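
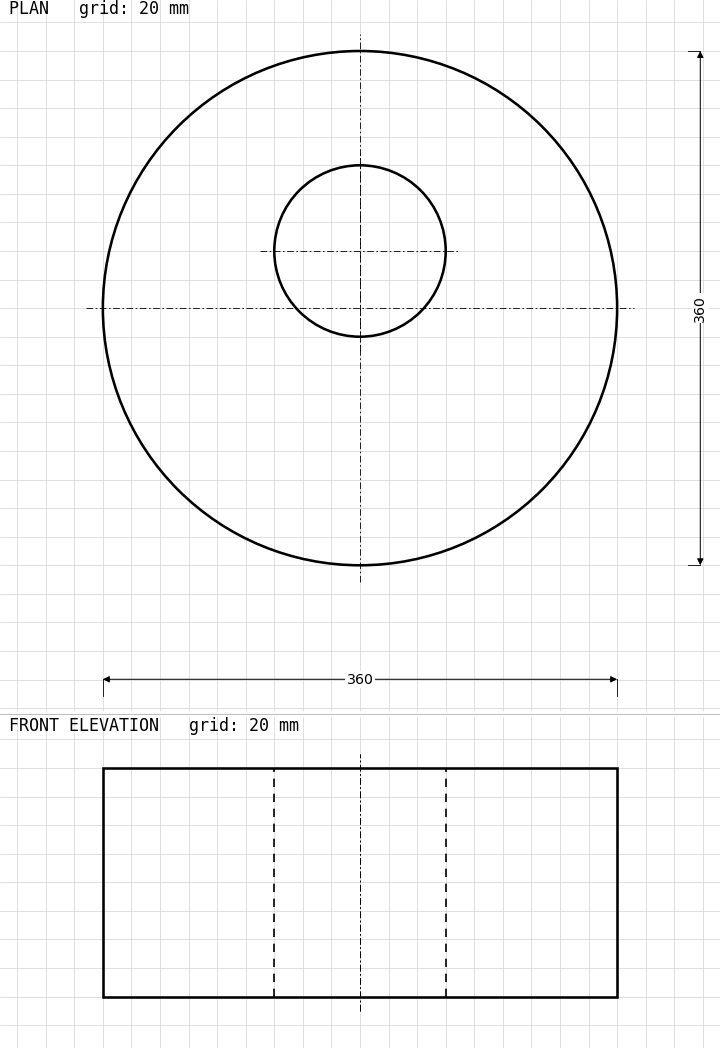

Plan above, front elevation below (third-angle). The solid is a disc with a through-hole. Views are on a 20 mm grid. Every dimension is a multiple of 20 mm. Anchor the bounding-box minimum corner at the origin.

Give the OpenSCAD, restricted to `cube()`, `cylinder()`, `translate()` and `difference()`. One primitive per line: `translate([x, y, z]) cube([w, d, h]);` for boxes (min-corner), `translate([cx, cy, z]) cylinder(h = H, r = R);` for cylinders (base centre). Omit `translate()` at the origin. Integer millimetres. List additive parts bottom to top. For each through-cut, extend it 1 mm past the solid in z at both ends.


difference() {
  translate([180, 180, 0]) cylinder(h = 160, r = 180);
  translate([180, 220, -1]) cylinder(h = 162, r = 60);
}


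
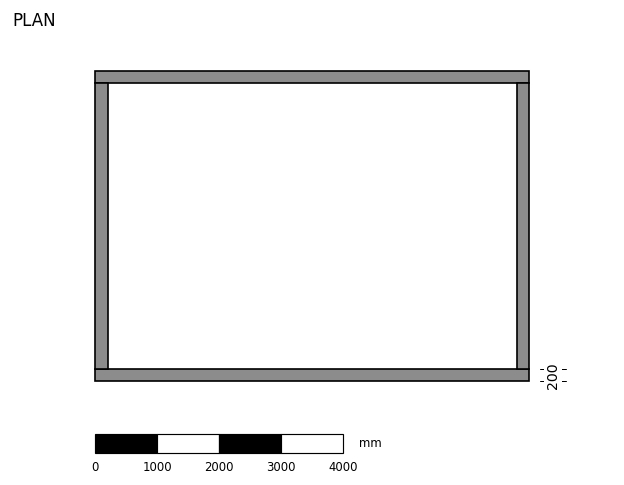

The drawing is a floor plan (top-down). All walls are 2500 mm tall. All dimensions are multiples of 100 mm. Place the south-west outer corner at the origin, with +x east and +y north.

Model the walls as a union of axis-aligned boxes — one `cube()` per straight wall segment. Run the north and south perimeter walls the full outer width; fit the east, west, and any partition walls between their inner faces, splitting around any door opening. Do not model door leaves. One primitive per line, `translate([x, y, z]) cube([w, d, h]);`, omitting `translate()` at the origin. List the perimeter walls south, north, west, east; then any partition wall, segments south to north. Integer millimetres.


cube([7000, 200, 2500]);
translate([0, 4800, 0]) cube([7000, 200, 2500]);
translate([0, 200, 0]) cube([200, 4600, 2500]);
translate([6800, 200, 0]) cube([200, 4600, 2500]);


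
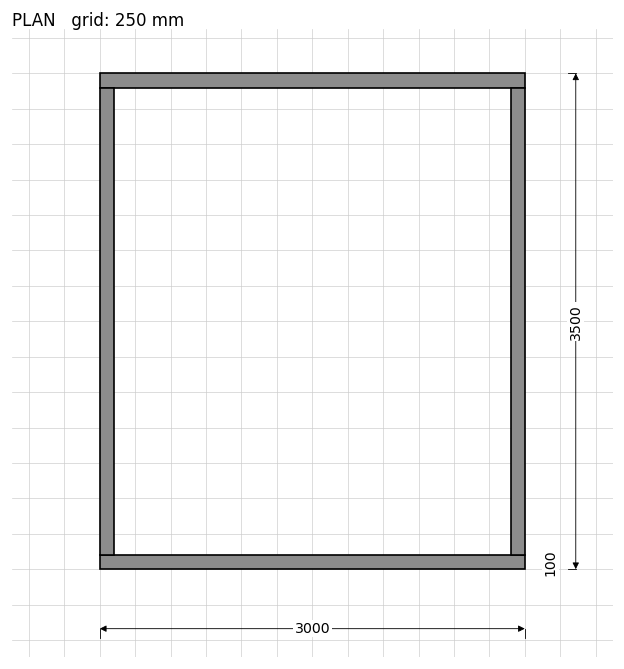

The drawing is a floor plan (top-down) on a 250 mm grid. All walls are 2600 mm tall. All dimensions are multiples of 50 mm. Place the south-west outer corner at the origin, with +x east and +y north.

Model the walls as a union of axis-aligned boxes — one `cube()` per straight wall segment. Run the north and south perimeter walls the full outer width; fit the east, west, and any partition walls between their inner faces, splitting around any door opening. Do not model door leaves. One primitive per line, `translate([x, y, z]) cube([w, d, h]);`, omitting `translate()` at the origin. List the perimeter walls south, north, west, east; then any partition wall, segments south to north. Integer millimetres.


cube([3000, 100, 2600]);
translate([0, 3400, 0]) cube([3000, 100, 2600]);
translate([0, 100, 0]) cube([100, 3300, 2600]);
translate([2900, 100, 0]) cube([100, 3300, 2600]);


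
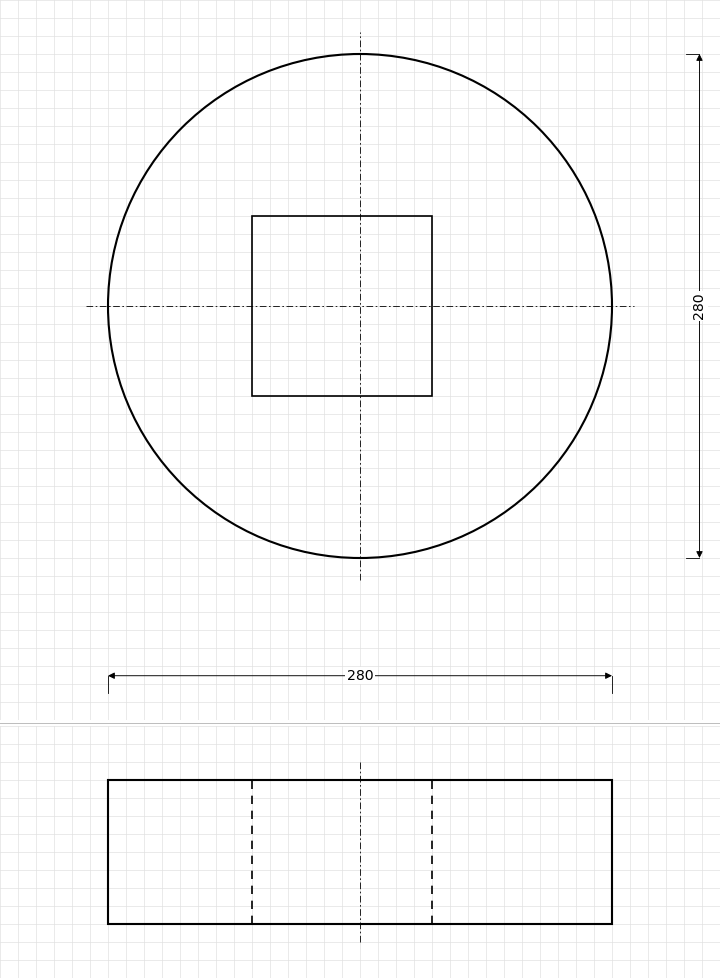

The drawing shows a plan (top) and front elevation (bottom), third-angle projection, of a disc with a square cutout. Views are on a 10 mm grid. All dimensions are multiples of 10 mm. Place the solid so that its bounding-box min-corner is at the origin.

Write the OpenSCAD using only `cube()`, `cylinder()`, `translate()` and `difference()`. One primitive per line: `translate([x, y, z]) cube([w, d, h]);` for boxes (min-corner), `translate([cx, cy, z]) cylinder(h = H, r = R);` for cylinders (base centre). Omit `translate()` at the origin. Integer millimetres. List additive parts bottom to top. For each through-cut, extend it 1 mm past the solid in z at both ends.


difference() {
  translate([140, 140, 0]) cylinder(h = 80, r = 140);
  translate([80, 90, -1]) cube([100, 100, 82]);
}


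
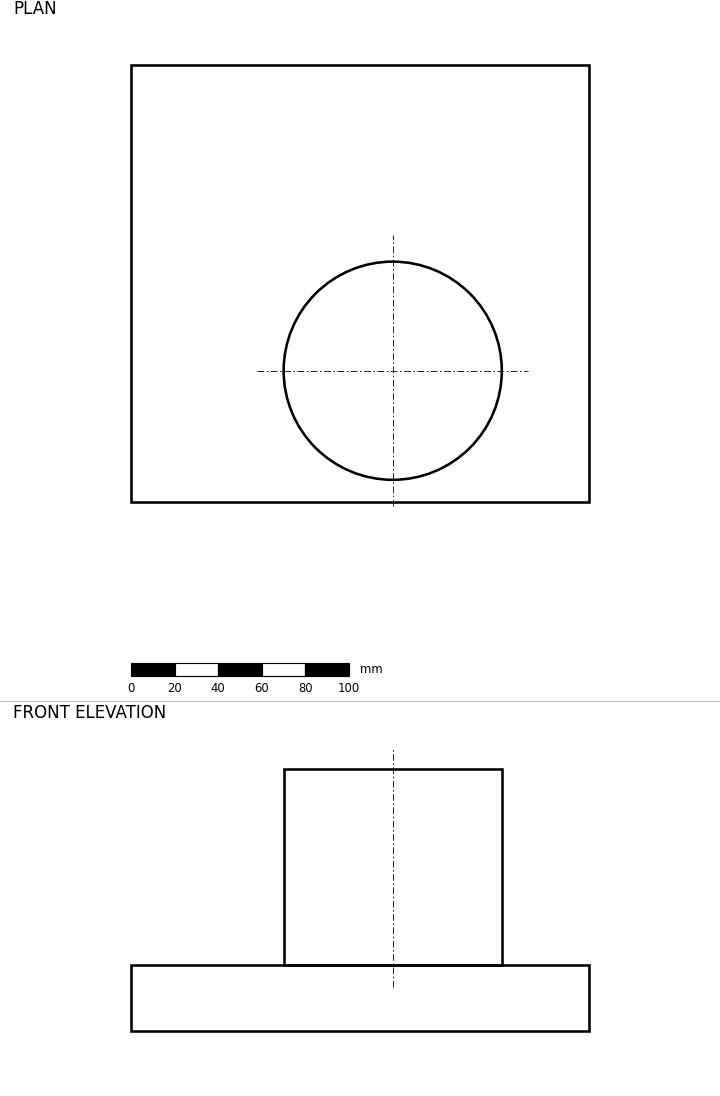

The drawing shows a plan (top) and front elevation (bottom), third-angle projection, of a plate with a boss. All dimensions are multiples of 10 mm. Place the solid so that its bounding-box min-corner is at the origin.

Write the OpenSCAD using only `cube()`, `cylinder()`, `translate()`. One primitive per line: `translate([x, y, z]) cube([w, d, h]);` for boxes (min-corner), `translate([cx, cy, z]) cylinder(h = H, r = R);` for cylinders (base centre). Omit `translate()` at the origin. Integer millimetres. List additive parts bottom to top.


cube([210, 200, 30]);
translate([120, 60, 30]) cylinder(h = 90, r = 50);


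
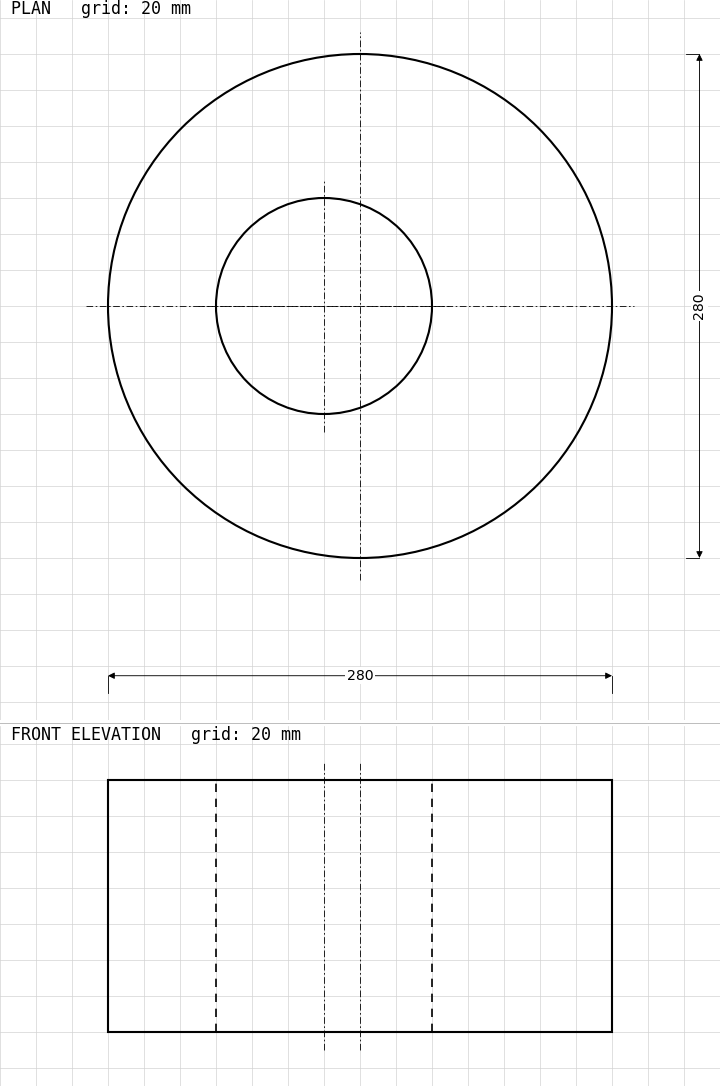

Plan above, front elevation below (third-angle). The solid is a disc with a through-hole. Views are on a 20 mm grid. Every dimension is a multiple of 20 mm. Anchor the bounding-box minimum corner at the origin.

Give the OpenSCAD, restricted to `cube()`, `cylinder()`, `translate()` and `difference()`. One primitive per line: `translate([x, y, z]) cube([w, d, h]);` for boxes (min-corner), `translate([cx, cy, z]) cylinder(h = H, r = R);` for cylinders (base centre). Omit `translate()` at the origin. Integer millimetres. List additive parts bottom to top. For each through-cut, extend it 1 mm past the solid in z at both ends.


difference() {
  translate([140, 140, 0]) cylinder(h = 140, r = 140);
  translate([120, 140, -1]) cylinder(h = 142, r = 60);
}


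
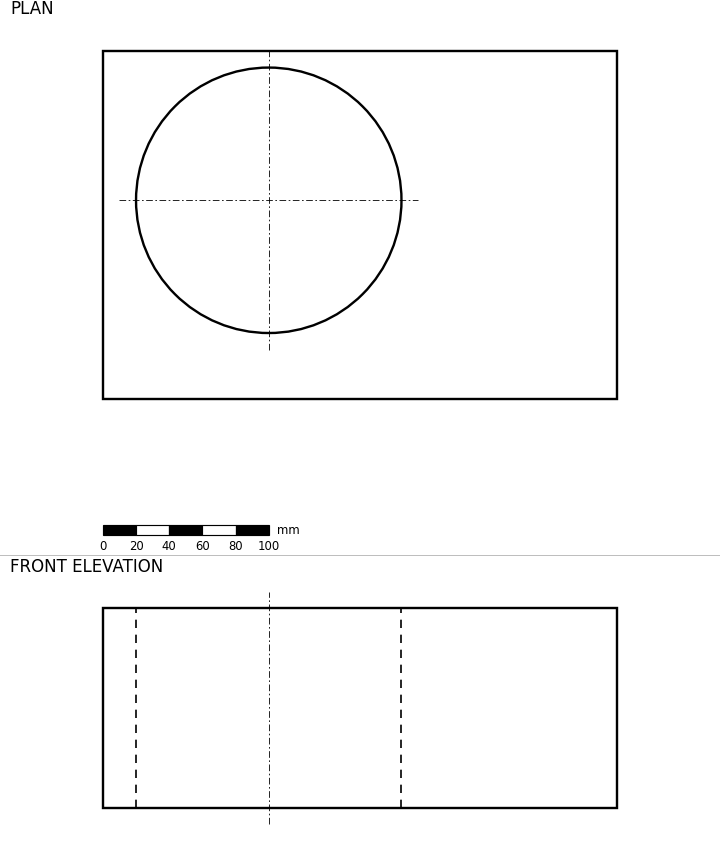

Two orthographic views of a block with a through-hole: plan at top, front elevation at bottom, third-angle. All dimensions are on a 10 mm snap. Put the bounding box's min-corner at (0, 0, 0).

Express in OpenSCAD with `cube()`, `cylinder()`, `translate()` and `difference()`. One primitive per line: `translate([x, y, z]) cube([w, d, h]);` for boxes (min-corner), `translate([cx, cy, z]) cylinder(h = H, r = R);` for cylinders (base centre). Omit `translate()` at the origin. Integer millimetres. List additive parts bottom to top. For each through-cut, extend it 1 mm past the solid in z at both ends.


difference() {
  cube([310, 210, 120]);
  translate([100, 120, -1]) cylinder(h = 122, r = 80);
}


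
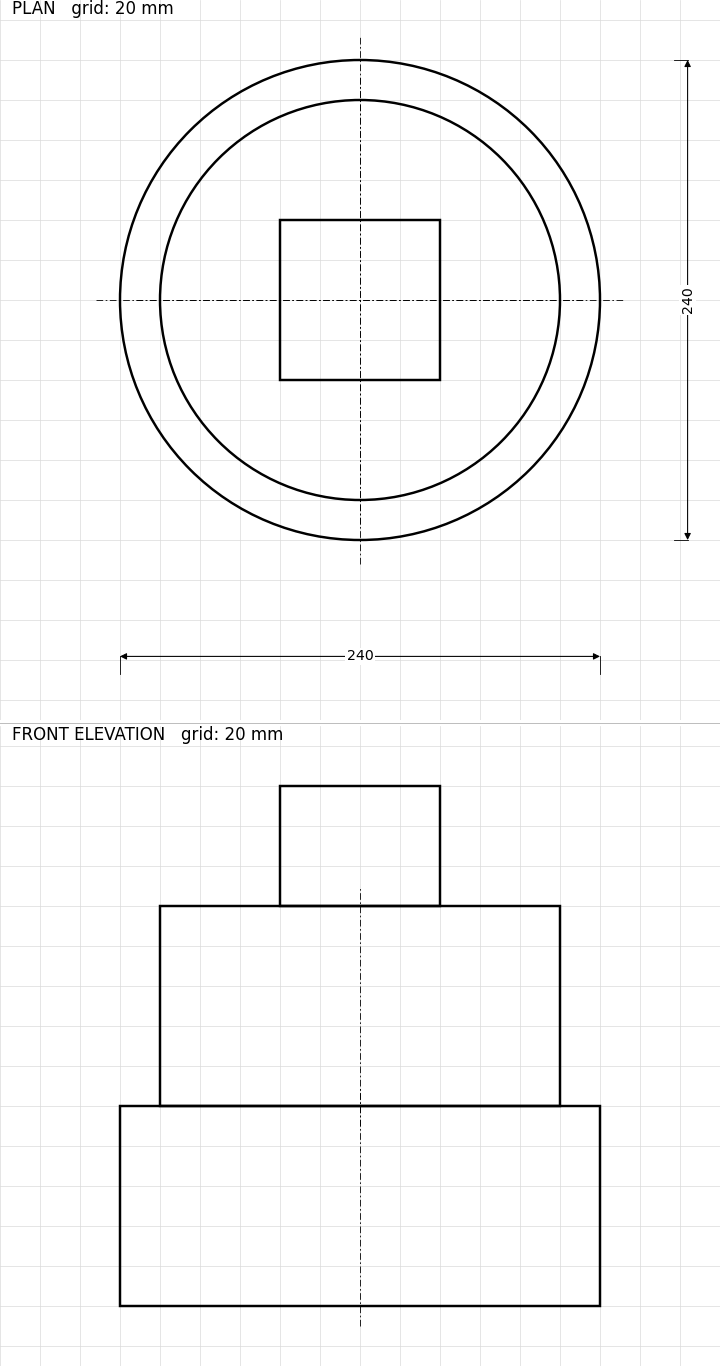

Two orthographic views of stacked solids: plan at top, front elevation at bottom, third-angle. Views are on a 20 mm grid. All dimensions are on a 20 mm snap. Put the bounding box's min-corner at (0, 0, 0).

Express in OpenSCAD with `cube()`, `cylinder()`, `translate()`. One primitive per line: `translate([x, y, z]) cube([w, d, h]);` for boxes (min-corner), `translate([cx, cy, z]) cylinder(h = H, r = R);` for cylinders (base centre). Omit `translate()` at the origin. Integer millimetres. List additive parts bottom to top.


translate([120, 120, 0]) cylinder(h = 100, r = 120);
translate([120, 120, 100]) cylinder(h = 100, r = 100);
translate([80, 80, 200]) cube([80, 80, 60]);


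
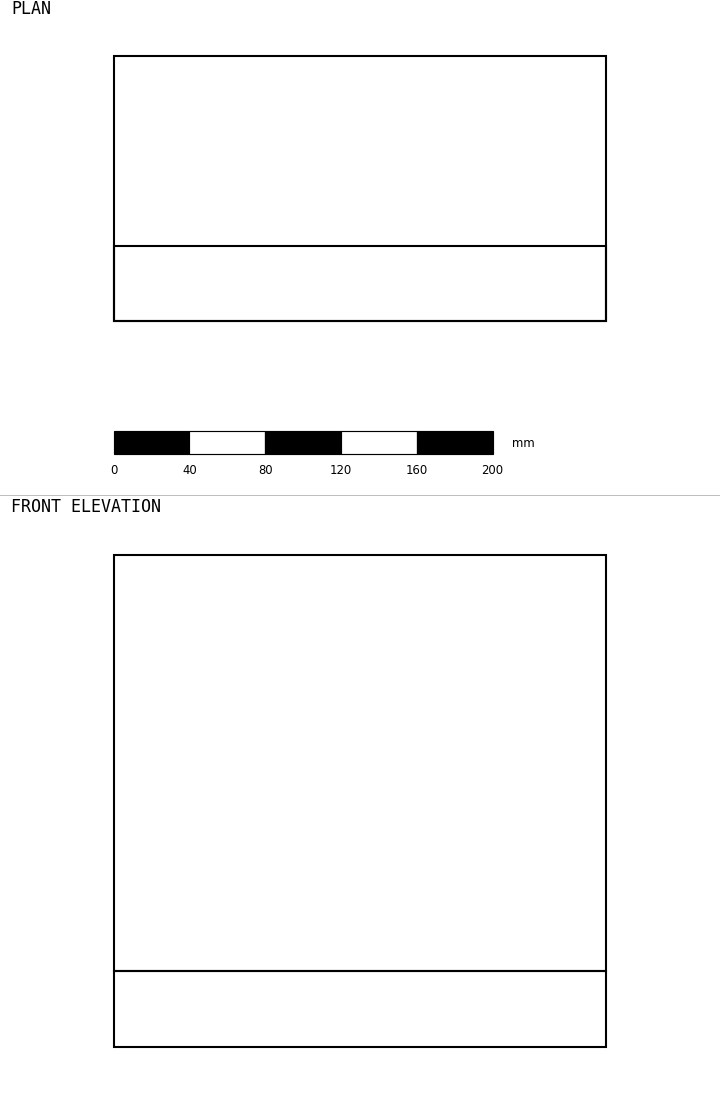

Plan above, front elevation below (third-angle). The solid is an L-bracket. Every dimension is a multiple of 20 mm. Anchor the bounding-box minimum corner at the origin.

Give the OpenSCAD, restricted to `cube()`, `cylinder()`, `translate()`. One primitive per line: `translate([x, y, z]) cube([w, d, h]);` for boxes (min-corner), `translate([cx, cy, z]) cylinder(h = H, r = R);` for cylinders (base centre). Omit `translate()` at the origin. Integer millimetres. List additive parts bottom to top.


cube([260, 140, 40]);
translate([0, 0, 40]) cube([260, 40, 220]);


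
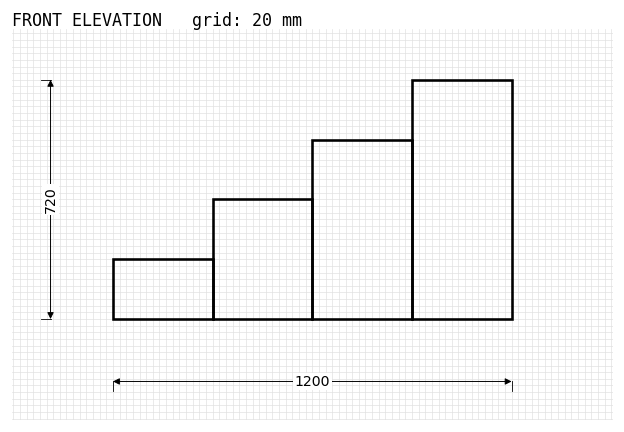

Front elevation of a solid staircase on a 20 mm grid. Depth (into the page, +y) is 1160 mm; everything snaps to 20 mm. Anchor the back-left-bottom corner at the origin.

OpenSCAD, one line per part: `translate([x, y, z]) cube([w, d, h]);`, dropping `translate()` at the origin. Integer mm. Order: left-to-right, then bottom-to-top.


cube([300, 1160, 180]);
translate([300, 0, 0]) cube([300, 1160, 360]);
translate([600, 0, 0]) cube([300, 1160, 540]);
translate([900, 0, 0]) cube([300, 1160, 720]);


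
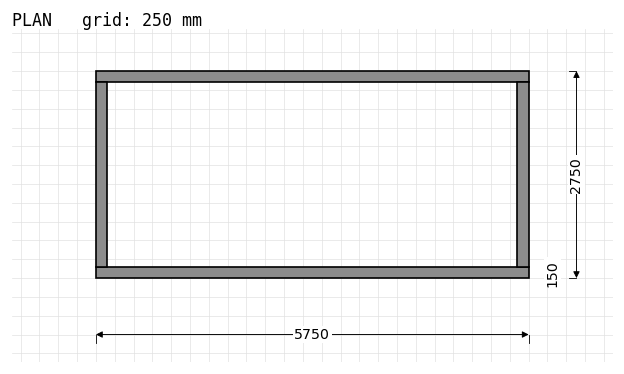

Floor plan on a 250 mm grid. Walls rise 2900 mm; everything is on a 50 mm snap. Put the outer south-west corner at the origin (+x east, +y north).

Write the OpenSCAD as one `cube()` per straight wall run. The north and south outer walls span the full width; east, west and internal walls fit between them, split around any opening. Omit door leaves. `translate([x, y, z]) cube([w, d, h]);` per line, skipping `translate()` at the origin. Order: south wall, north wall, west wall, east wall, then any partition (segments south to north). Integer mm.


cube([5750, 150, 2900]);
translate([0, 2600, 0]) cube([5750, 150, 2900]);
translate([0, 150, 0]) cube([150, 2450, 2900]);
translate([5600, 150, 0]) cube([150, 2450, 2900]);


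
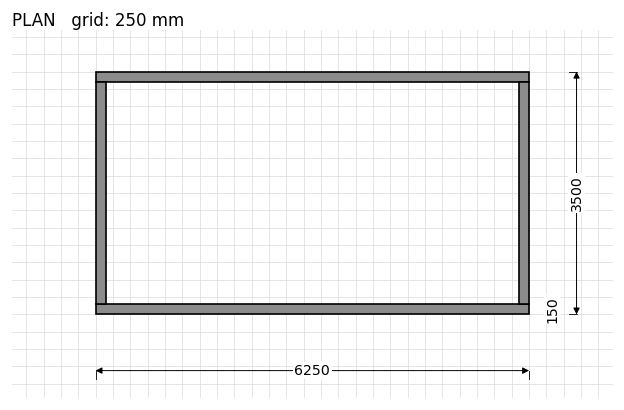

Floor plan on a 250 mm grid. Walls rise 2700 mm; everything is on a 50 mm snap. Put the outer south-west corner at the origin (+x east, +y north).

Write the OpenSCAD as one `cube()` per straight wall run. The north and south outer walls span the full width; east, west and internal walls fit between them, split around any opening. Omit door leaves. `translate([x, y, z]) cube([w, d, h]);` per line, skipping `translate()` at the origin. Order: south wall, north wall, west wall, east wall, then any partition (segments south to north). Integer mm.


cube([6250, 150, 2700]);
translate([0, 3350, 0]) cube([6250, 150, 2700]);
translate([0, 150, 0]) cube([150, 3200, 2700]);
translate([6100, 150, 0]) cube([150, 3200, 2700]);


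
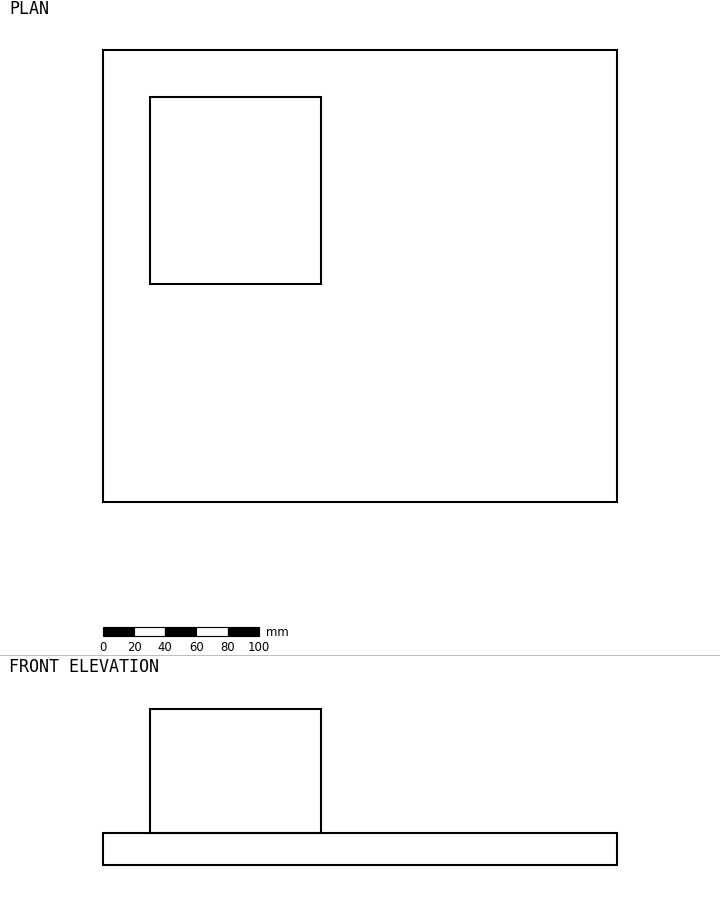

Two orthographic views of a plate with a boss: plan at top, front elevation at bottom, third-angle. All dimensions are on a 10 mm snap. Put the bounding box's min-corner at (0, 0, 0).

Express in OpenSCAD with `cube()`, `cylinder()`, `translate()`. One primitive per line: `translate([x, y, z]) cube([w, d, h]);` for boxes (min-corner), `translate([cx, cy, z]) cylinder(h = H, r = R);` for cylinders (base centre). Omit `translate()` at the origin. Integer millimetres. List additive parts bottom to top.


cube([330, 290, 20]);
translate([30, 140, 20]) cube([110, 120, 80]);


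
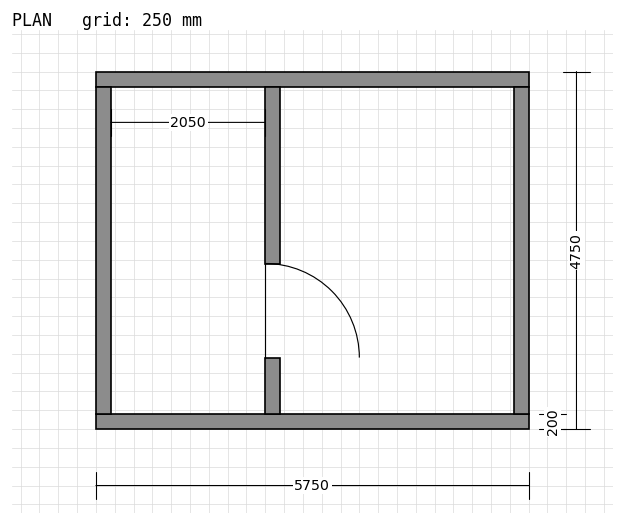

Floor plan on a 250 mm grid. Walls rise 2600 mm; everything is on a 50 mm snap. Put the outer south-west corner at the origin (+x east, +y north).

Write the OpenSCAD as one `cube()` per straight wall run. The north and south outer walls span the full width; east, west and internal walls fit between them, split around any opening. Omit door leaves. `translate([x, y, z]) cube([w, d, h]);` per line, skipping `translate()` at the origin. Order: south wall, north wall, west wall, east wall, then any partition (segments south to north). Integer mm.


cube([5750, 200, 2600]);
translate([0, 4550, 0]) cube([5750, 200, 2600]);
translate([0, 200, 0]) cube([200, 4350, 2600]);
translate([5550, 200, 0]) cube([200, 4350, 2600]);
translate([2250, 200, 0]) cube([200, 750, 2600]);
translate([2250, 2200, 0]) cube([200, 2350, 2600]);


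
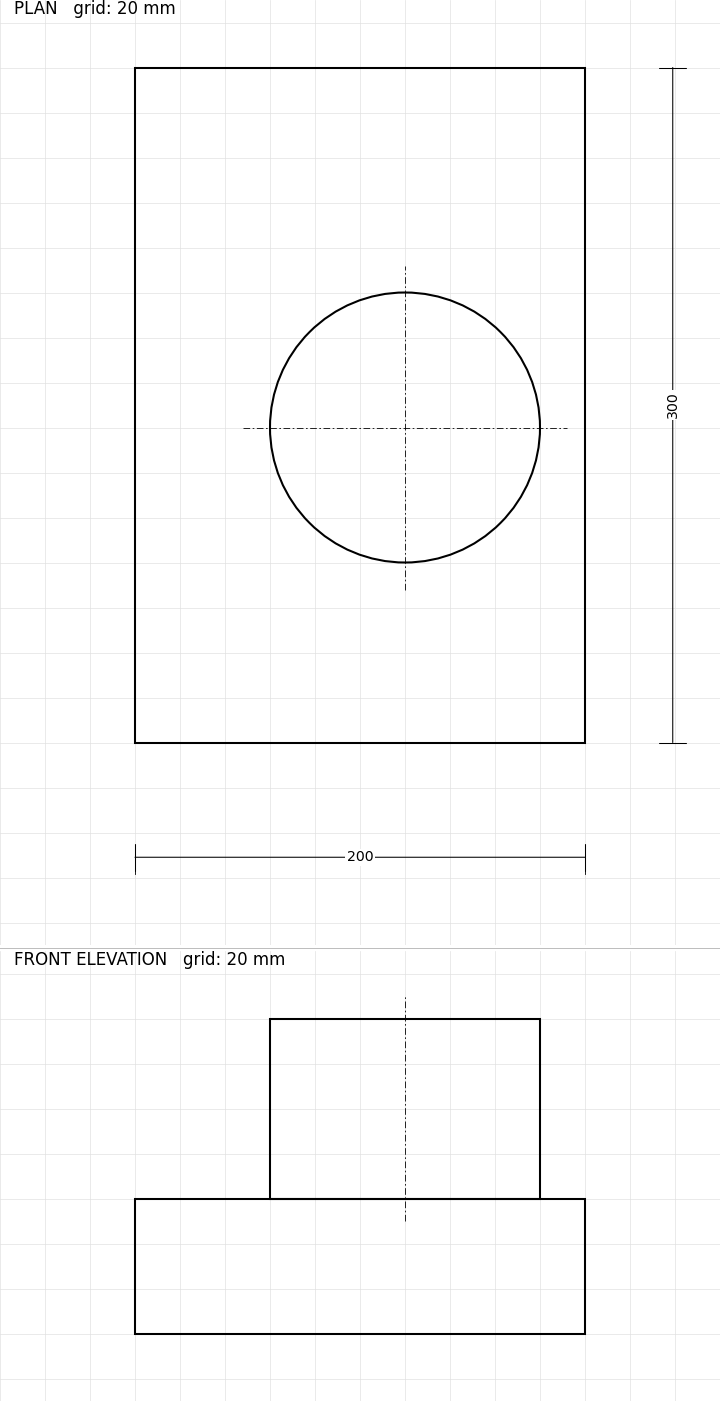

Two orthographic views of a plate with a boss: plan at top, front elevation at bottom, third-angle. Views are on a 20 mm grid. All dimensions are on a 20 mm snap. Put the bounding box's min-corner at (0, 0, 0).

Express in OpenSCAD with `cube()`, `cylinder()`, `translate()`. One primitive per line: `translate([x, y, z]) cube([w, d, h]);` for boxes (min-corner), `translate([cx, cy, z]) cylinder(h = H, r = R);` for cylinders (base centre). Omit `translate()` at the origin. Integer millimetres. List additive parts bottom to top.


cube([200, 300, 60]);
translate([120, 140, 60]) cylinder(h = 80, r = 60);


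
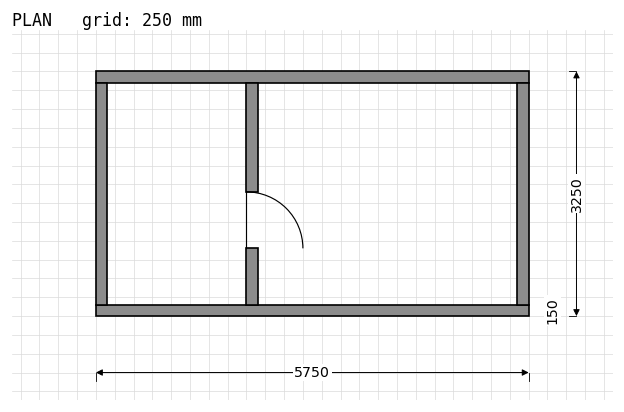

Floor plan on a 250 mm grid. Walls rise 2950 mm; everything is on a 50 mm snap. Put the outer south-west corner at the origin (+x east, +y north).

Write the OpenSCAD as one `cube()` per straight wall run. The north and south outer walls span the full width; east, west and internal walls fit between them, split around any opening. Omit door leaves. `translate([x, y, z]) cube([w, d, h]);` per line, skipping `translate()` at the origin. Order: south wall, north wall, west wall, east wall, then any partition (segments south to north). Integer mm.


cube([5750, 150, 2950]);
translate([0, 3100, 0]) cube([5750, 150, 2950]);
translate([0, 150, 0]) cube([150, 2950, 2950]);
translate([5600, 150, 0]) cube([150, 2950, 2950]);
translate([2000, 150, 0]) cube([150, 750, 2950]);
translate([2000, 1650, 0]) cube([150, 1450, 2950]);


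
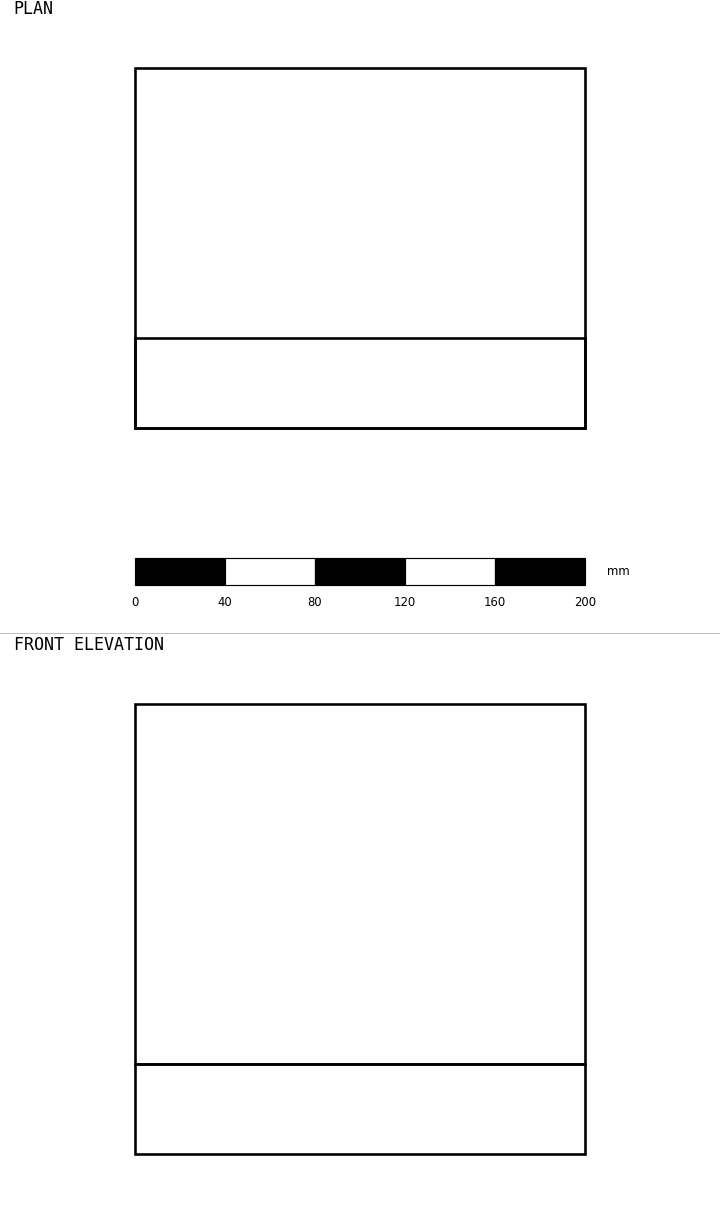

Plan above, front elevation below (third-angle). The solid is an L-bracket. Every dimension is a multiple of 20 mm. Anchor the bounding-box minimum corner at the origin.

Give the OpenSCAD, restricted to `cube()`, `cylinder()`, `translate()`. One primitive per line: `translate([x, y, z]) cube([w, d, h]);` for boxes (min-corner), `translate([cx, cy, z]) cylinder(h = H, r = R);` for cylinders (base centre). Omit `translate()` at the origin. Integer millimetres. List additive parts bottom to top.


cube([200, 160, 40]);
translate([0, 0, 40]) cube([200, 40, 160]);


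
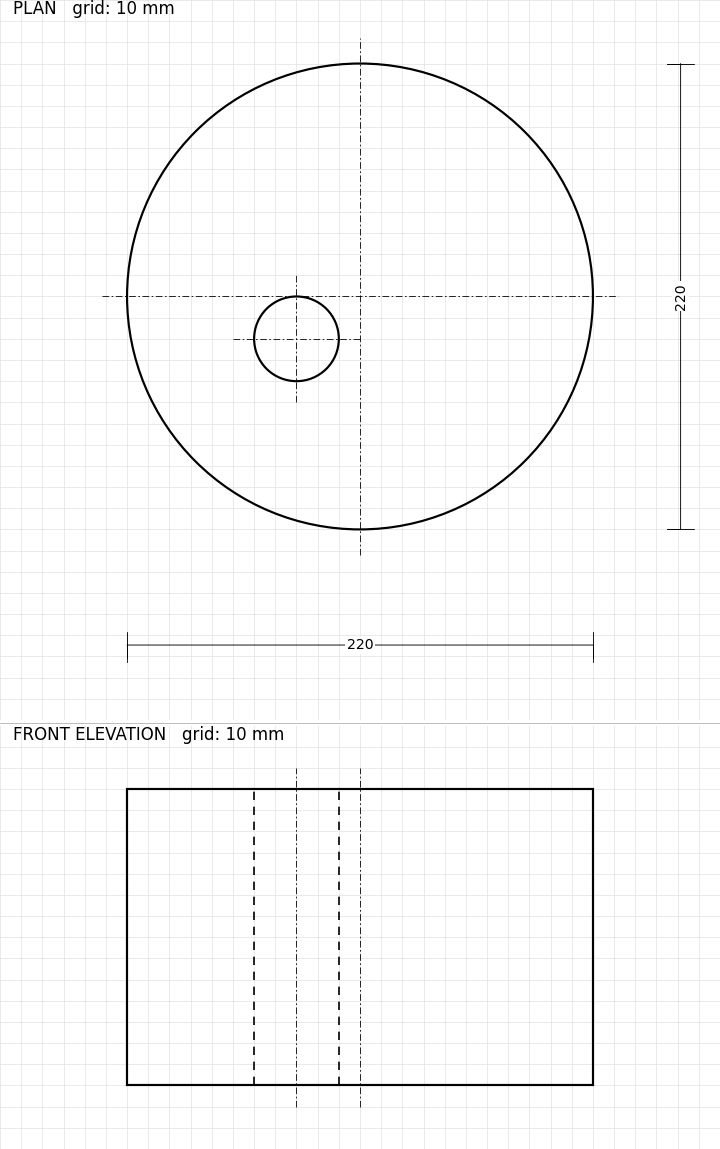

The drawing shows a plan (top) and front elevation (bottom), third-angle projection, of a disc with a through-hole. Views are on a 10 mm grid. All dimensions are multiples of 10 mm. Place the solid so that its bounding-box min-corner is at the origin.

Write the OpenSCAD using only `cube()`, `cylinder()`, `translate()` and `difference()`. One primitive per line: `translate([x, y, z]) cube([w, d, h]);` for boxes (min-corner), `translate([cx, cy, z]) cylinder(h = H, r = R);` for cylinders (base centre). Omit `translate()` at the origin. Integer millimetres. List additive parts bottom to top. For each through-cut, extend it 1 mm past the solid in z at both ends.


difference() {
  translate([110, 110, 0]) cylinder(h = 140, r = 110);
  translate([80, 90, -1]) cylinder(h = 142, r = 20);
}


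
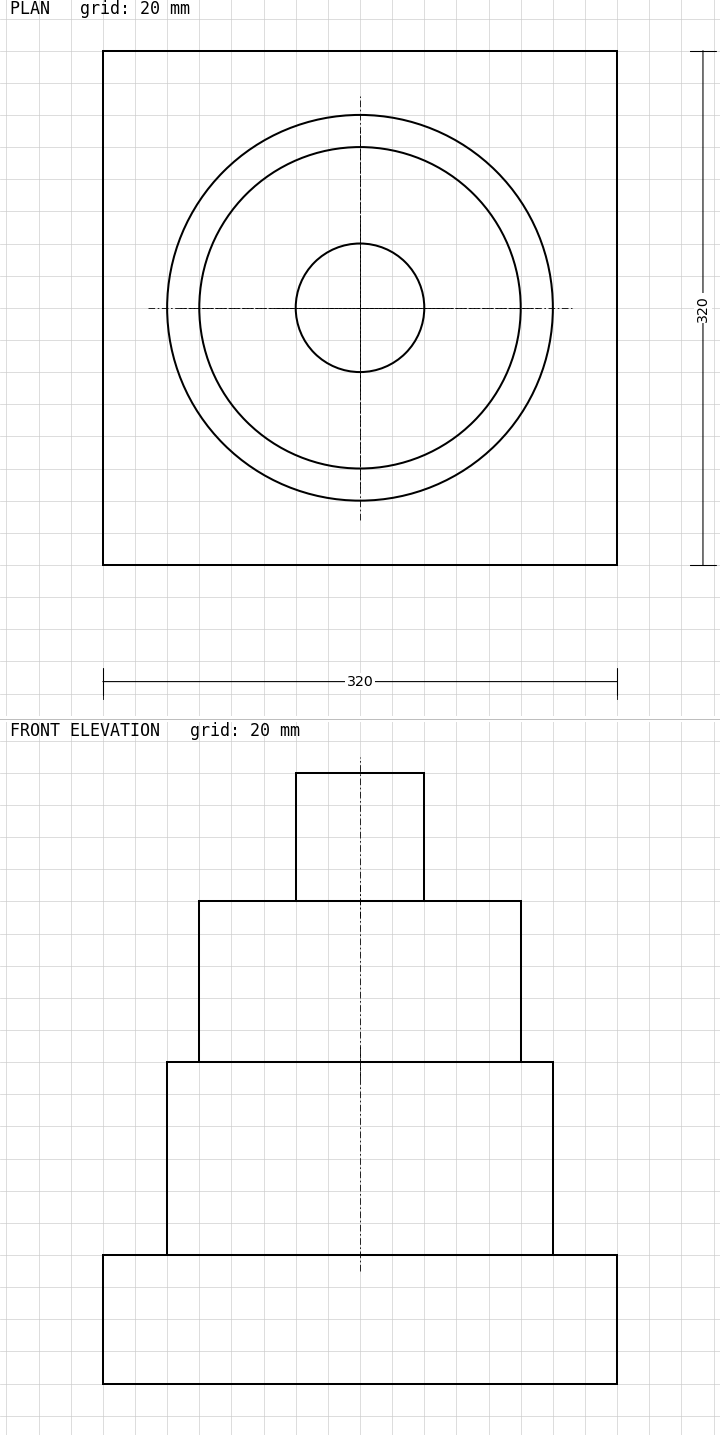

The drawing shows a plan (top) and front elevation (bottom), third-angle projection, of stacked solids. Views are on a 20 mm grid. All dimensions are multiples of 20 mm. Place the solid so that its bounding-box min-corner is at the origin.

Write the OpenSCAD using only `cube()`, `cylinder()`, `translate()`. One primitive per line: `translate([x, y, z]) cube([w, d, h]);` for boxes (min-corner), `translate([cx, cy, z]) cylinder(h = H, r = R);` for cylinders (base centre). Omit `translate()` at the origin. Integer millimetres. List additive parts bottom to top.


cube([320, 320, 80]);
translate([160, 160, 80]) cylinder(h = 120, r = 120);
translate([160, 160, 200]) cylinder(h = 100, r = 100);
translate([160, 160, 300]) cylinder(h = 80, r = 40);


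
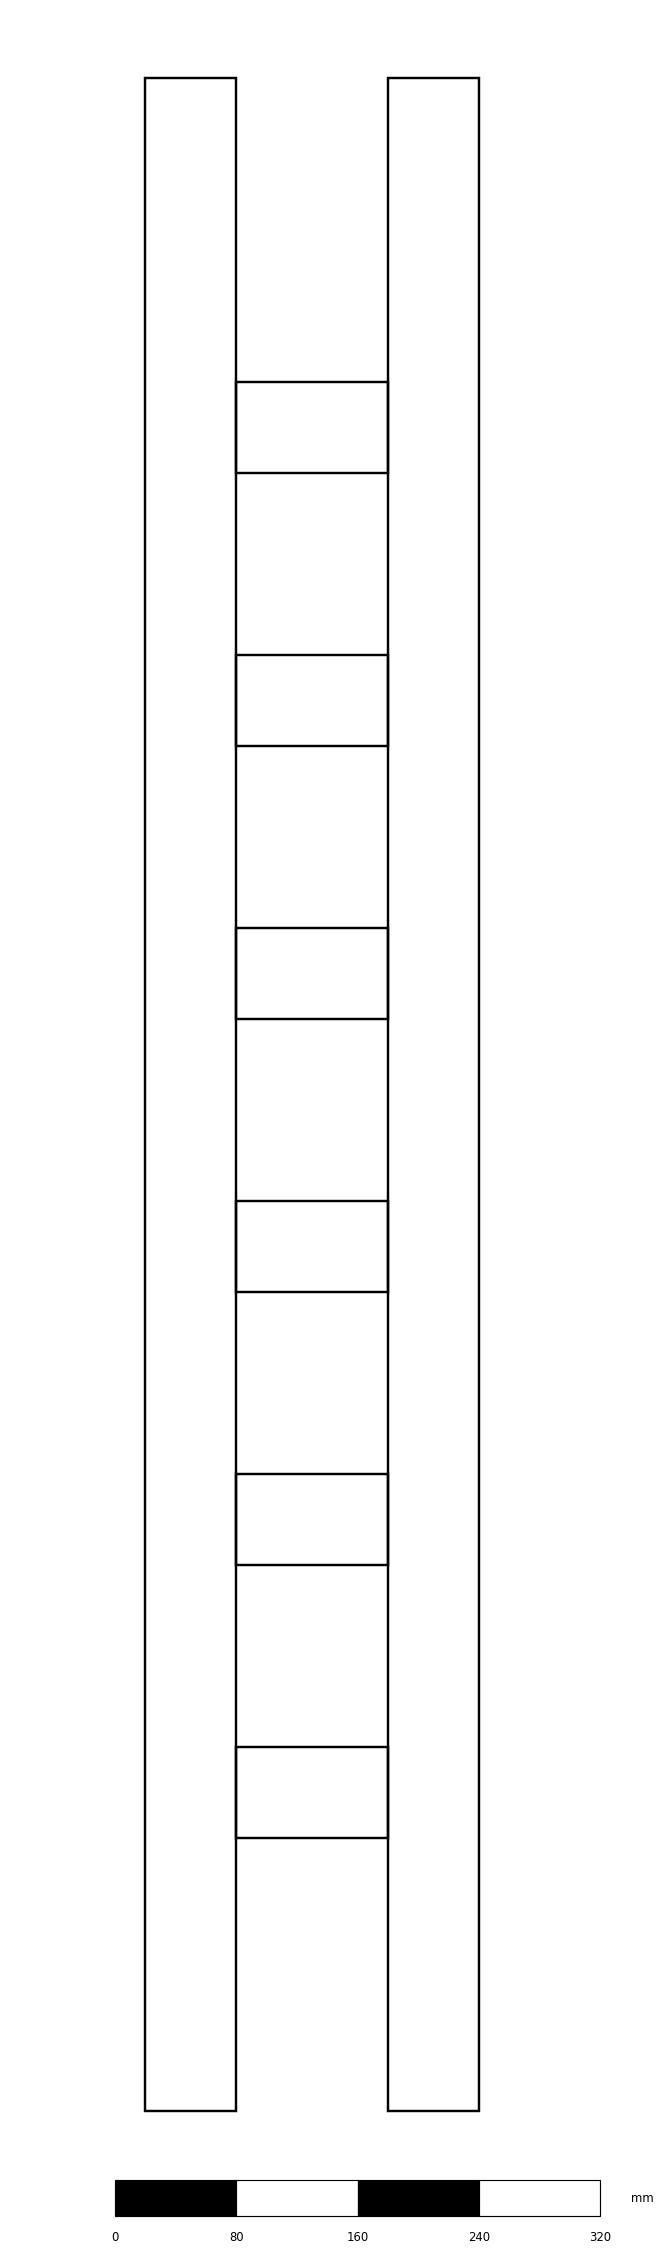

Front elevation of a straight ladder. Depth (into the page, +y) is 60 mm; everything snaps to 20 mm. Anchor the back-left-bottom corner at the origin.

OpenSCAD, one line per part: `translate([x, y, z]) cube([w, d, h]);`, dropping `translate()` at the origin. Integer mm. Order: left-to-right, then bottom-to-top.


cube([60, 60, 1340]);
translate([60, 0, 180]) cube([100, 60, 60]);
translate([60, 0, 360]) cube([100, 60, 60]);
translate([60, 0, 540]) cube([100, 60, 60]);
translate([60, 0, 720]) cube([100, 60, 60]);
translate([60, 0, 900]) cube([100, 60, 60]);
translate([60, 0, 1080]) cube([100, 60, 60]);
translate([160, 0, 0]) cube([60, 60, 1340]);


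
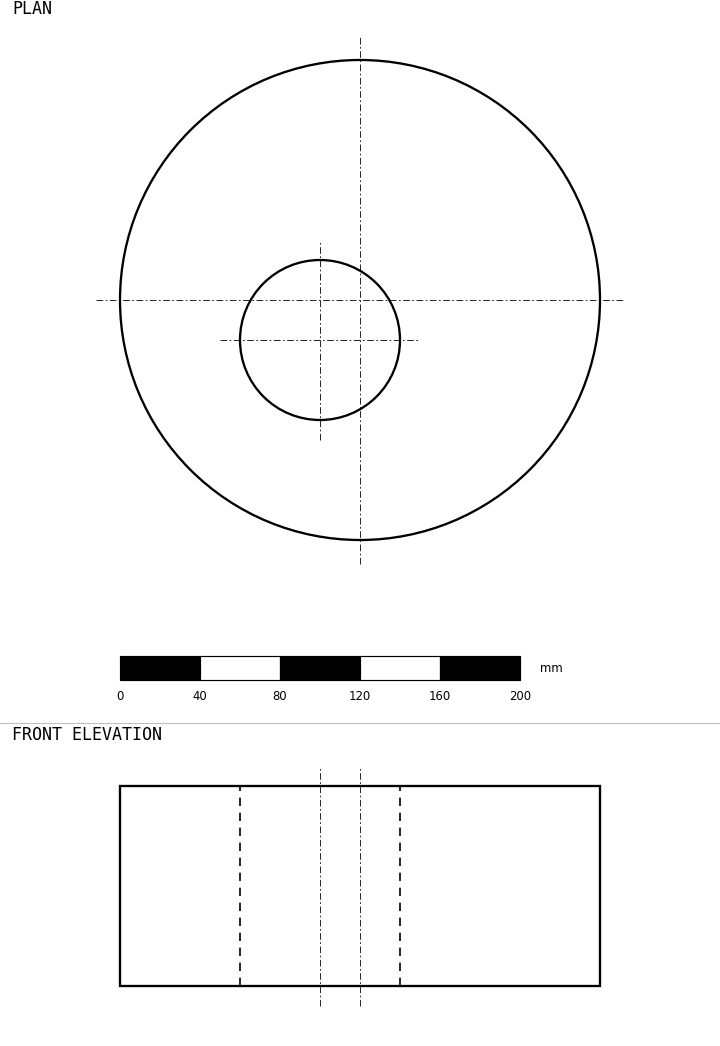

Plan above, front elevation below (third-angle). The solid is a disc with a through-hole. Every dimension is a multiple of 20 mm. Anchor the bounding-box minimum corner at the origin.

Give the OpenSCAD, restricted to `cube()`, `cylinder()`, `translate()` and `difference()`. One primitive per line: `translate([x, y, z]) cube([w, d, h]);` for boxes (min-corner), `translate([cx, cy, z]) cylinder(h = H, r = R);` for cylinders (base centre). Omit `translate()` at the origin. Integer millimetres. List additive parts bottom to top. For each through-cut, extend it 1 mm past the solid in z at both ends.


difference() {
  translate([120, 120, 0]) cylinder(h = 100, r = 120);
  translate([100, 100, -1]) cylinder(h = 102, r = 40);
}


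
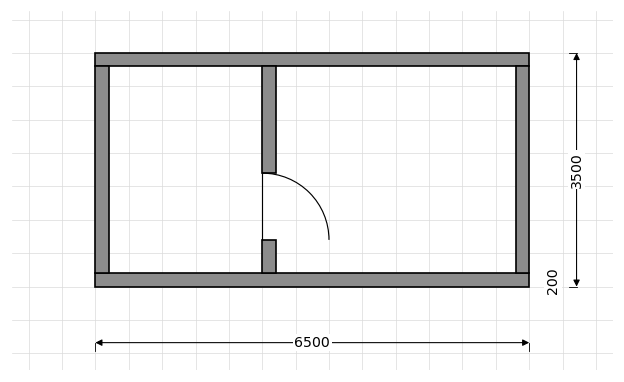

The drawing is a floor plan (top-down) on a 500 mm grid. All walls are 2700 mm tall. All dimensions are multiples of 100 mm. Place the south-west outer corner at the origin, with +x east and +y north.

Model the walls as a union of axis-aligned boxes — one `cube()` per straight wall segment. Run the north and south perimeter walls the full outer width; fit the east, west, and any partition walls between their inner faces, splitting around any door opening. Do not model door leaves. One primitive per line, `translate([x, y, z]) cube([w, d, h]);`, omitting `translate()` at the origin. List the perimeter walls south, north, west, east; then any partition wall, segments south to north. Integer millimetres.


cube([6500, 200, 2700]);
translate([0, 3300, 0]) cube([6500, 200, 2700]);
translate([0, 200, 0]) cube([200, 3100, 2700]);
translate([6300, 200, 0]) cube([200, 3100, 2700]);
translate([2500, 200, 0]) cube([200, 500, 2700]);
translate([2500, 1700, 0]) cube([200, 1600, 2700]);


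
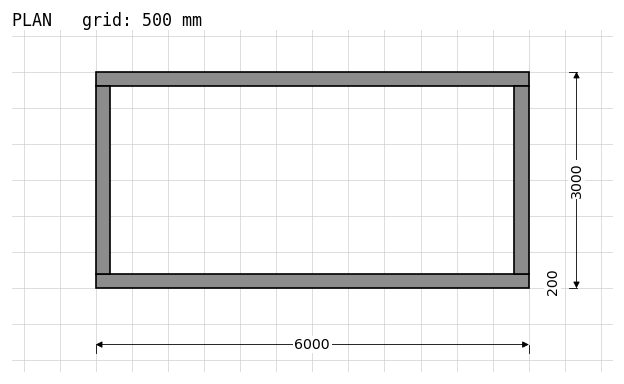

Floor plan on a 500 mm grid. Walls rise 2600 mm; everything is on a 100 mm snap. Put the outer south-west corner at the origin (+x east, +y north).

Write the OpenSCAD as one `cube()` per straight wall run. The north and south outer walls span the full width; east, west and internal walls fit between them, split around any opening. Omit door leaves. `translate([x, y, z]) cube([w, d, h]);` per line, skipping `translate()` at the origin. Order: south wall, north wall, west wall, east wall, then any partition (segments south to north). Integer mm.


cube([6000, 200, 2600]);
translate([0, 2800, 0]) cube([6000, 200, 2600]);
translate([0, 200, 0]) cube([200, 2600, 2600]);
translate([5800, 200, 0]) cube([200, 2600, 2600]);


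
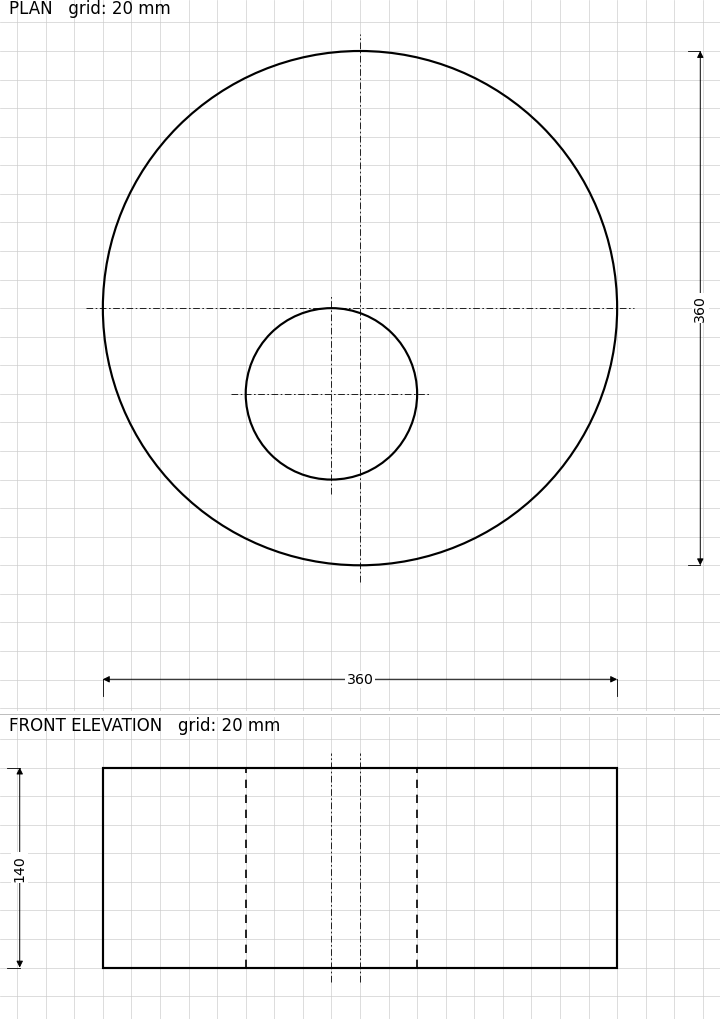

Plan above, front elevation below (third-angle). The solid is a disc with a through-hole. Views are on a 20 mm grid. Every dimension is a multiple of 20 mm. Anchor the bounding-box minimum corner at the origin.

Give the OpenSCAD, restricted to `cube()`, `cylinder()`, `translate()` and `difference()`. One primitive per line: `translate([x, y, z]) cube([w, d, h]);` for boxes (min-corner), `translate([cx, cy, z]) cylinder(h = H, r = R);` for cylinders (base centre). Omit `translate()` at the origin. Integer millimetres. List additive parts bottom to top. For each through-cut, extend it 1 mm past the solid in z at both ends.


difference() {
  translate([180, 180, 0]) cylinder(h = 140, r = 180);
  translate([160, 120, -1]) cylinder(h = 142, r = 60);
}


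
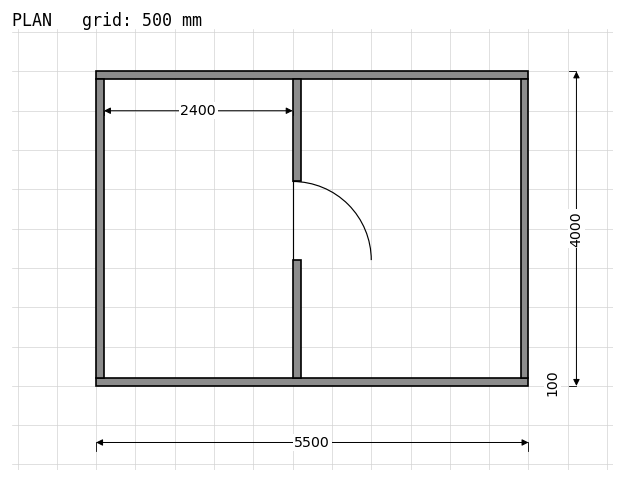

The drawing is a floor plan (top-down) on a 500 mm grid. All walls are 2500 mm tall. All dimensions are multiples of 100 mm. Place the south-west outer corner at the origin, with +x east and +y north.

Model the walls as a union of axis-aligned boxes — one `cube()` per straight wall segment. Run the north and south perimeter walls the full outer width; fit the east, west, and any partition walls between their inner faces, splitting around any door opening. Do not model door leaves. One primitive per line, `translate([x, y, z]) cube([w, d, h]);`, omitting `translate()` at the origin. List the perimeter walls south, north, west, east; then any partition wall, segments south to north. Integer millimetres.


cube([5500, 100, 2500]);
translate([0, 3900, 0]) cube([5500, 100, 2500]);
translate([0, 100, 0]) cube([100, 3800, 2500]);
translate([5400, 100, 0]) cube([100, 3800, 2500]);
translate([2500, 100, 0]) cube([100, 1500, 2500]);
translate([2500, 2600, 0]) cube([100, 1300, 2500]);


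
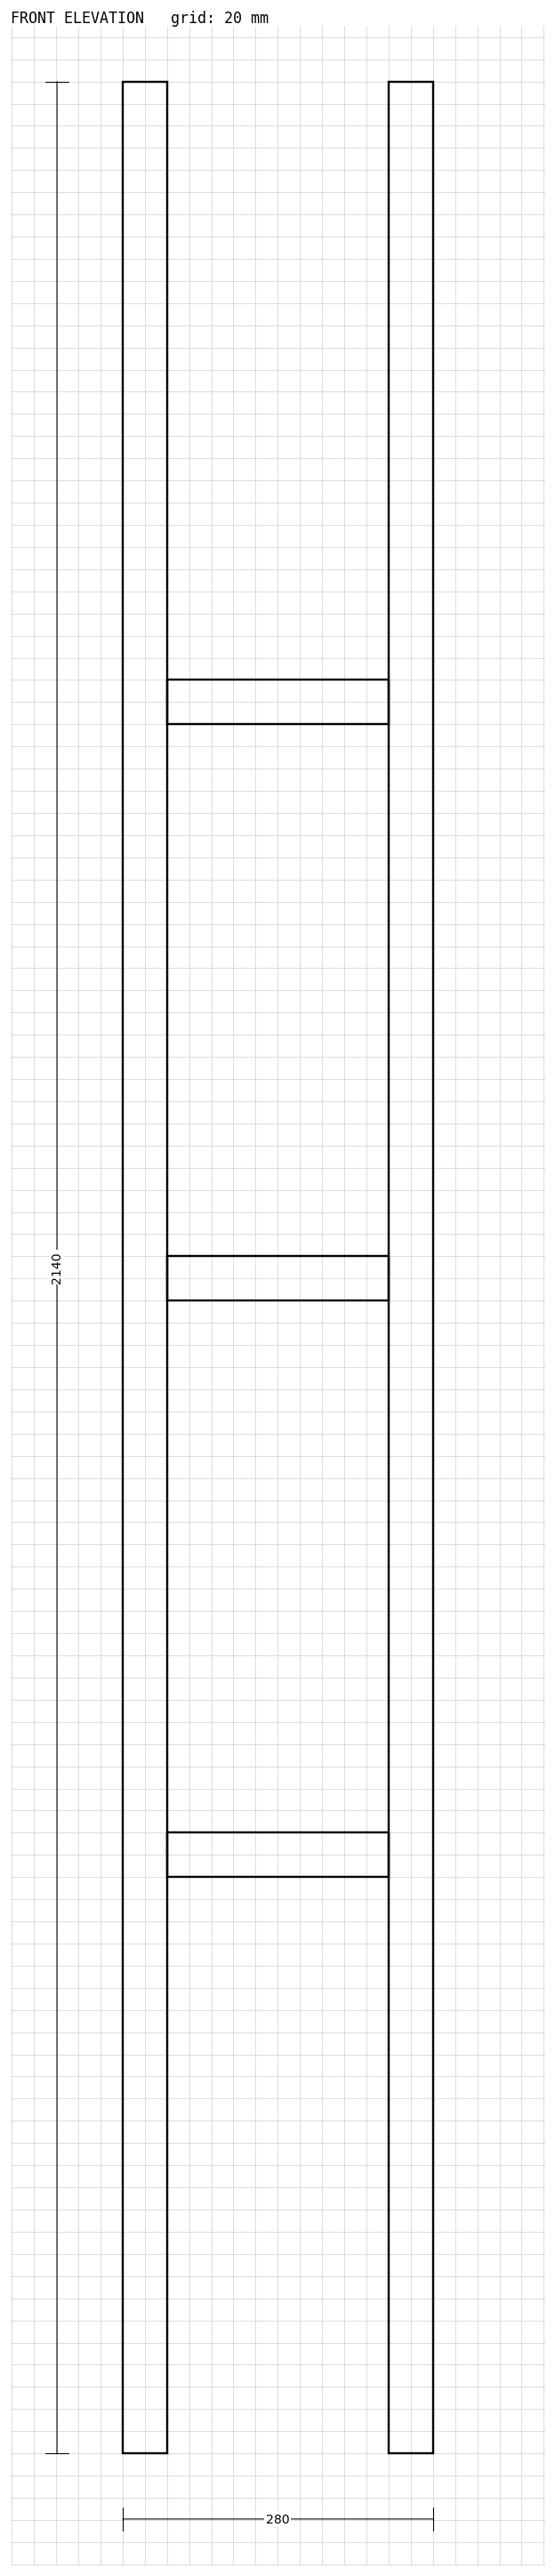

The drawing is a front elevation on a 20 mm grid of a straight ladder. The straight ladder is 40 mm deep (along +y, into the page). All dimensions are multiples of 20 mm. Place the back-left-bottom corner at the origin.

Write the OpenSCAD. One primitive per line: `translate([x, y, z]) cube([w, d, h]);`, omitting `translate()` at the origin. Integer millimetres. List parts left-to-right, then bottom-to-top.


cube([40, 40, 2140]);
translate([40, 0, 520]) cube([200, 40, 40]);
translate([40, 0, 1040]) cube([200, 40, 40]);
translate([40, 0, 1560]) cube([200, 40, 40]);
translate([240, 0, 0]) cube([40, 40, 2140]);


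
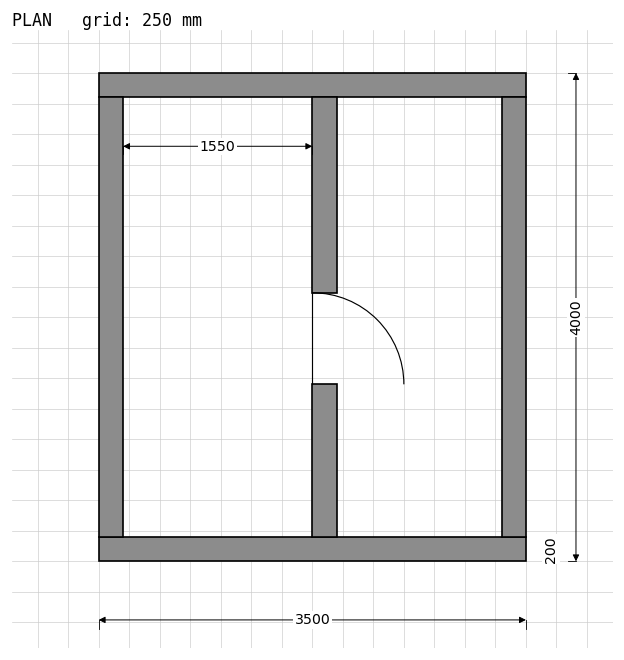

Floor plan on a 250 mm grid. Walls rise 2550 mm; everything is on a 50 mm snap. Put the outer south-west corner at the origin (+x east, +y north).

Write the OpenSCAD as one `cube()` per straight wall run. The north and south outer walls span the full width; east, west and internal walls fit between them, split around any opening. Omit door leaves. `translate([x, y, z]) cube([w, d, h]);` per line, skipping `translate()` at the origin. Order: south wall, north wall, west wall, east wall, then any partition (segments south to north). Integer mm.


cube([3500, 200, 2550]);
translate([0, 3800, 0]) cube([3500, 200, 2550]);
translate([0, 200, 0]) cube([200, 3600, 2550]);
translate([3300, 200, 0]) cube([200, 3600, 2550]);
translate([1750, 200, 0]) cube([200, 1250, 2550]);
translate([1750, 2200, 0]) cube([200, 1600, 2550]);


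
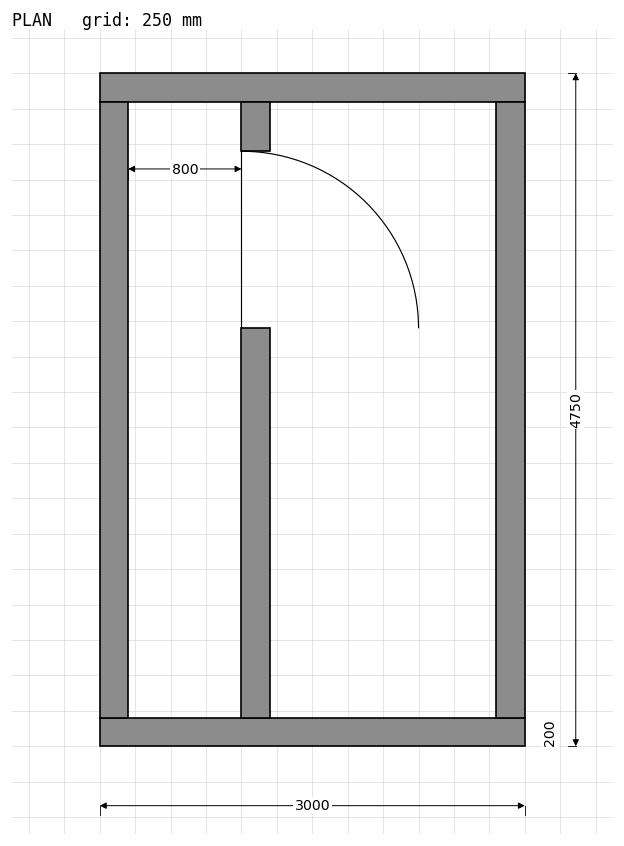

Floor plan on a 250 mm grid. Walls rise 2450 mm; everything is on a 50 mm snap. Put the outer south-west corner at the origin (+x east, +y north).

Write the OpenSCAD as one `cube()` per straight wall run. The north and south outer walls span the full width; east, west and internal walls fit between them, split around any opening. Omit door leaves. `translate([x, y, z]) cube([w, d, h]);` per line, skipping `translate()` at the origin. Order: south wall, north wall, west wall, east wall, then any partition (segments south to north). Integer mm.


cube([3000, 200, 2450]);
translate([0, 4550, 0]) cube([3000, 200, 2450]);
translate([0, 200, 0]) cube([200, 4350, 2450]);
translate([2800, 200, 0]) cube([200, 4350, 2450]);
translate([1000, 200, 0]) cube([200, 2750, 2450]);
translate([1000, 4200, 0]) cube([200, 350, 2450]);


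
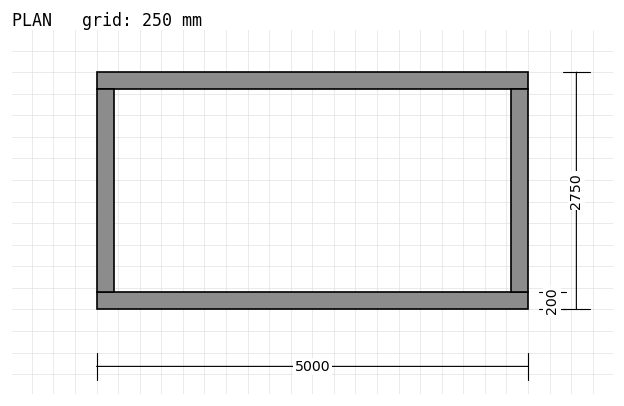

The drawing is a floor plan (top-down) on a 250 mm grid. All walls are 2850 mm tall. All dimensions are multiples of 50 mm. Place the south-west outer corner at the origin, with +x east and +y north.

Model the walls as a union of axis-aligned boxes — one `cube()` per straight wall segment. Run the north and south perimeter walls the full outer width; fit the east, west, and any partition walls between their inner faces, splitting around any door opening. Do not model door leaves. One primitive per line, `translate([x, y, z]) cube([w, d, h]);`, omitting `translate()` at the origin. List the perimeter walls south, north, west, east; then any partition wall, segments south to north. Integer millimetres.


cube([5000, 200, 2850]);
translate([0, 2550, 0]) cube([5000, 200, 2850]);
translate([0, 200, 0]) cube([200, 2350, 2850]);
translate([4800, 200, 0]) cube([200, 2350, 2850]);


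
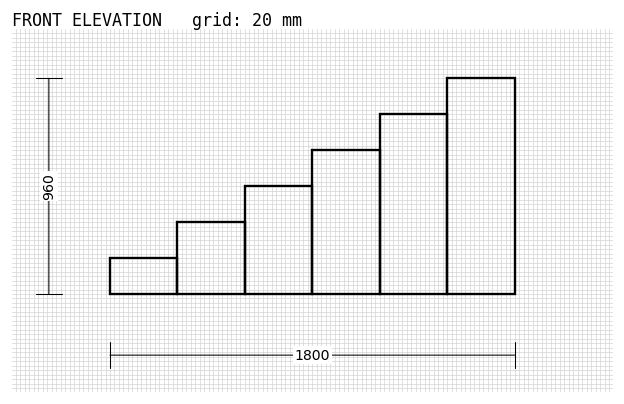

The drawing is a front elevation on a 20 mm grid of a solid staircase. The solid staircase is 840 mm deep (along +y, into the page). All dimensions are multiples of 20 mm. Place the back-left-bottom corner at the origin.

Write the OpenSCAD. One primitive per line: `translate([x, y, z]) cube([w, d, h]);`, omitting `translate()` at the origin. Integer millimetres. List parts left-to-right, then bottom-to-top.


cube([300, 840, 160]);
translate([300, 0, 0]) cube([300, 840, 320]);
translate([600, 0, 0]) cube([300, 840, 480]);
translate([900, 0, 0]) cube([300, 840, 640]);
translate([1200, 0, 0]) cube([300, 840, 800]);
translate([1500, 0, 0]) cube([300, 840, 960]);


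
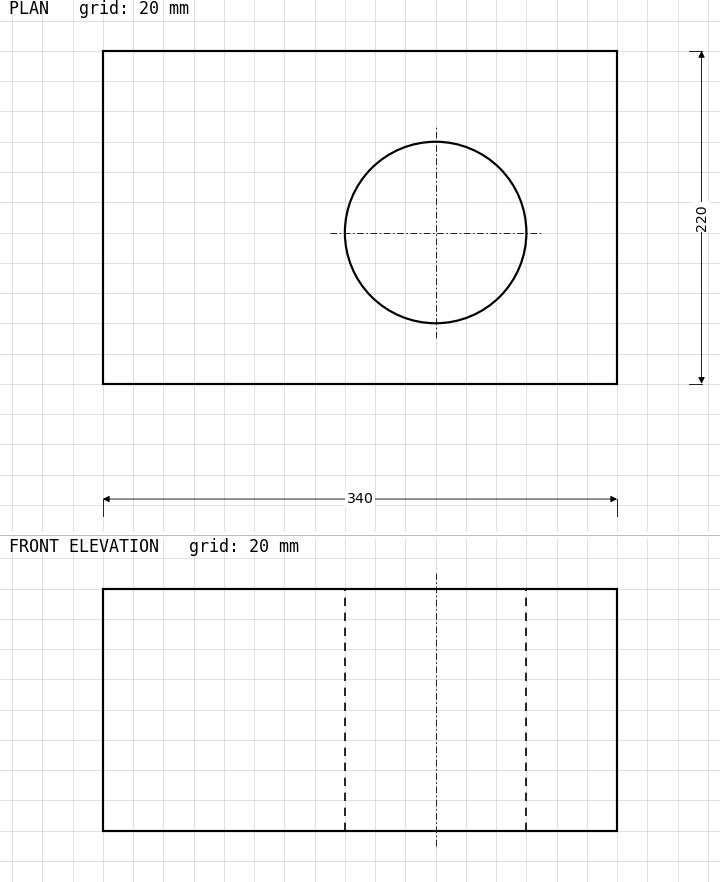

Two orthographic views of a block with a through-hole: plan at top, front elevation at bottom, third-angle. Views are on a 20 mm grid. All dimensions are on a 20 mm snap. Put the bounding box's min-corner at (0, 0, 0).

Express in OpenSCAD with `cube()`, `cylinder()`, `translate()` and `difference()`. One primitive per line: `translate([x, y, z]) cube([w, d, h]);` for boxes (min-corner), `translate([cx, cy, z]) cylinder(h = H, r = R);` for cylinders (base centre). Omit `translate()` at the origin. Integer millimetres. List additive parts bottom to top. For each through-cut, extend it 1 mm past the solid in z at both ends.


difference() {
  cube([340, 220, 160]);
  translate([220, 100, -1]) cylinder(h = 162, r = 60);
}


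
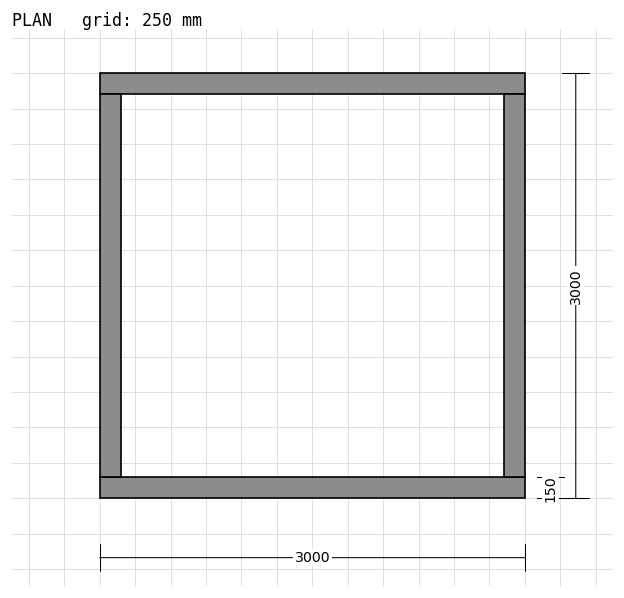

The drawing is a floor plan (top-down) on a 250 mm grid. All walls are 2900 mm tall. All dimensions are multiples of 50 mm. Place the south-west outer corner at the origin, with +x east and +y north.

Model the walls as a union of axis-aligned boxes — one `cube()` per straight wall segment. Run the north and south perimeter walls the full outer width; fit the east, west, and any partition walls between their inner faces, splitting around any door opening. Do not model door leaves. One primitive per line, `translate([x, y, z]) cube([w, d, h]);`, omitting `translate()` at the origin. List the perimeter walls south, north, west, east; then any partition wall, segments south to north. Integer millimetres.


cube([3000, 150, 2900]);
translate([0, 2850, 0]) cube([3000, 150, 2900]);
translate([0, 150, 0]) cube([150, 2700, 2900]);
translate([2850, 150, 0]) cube([150, 2700, 2900]);


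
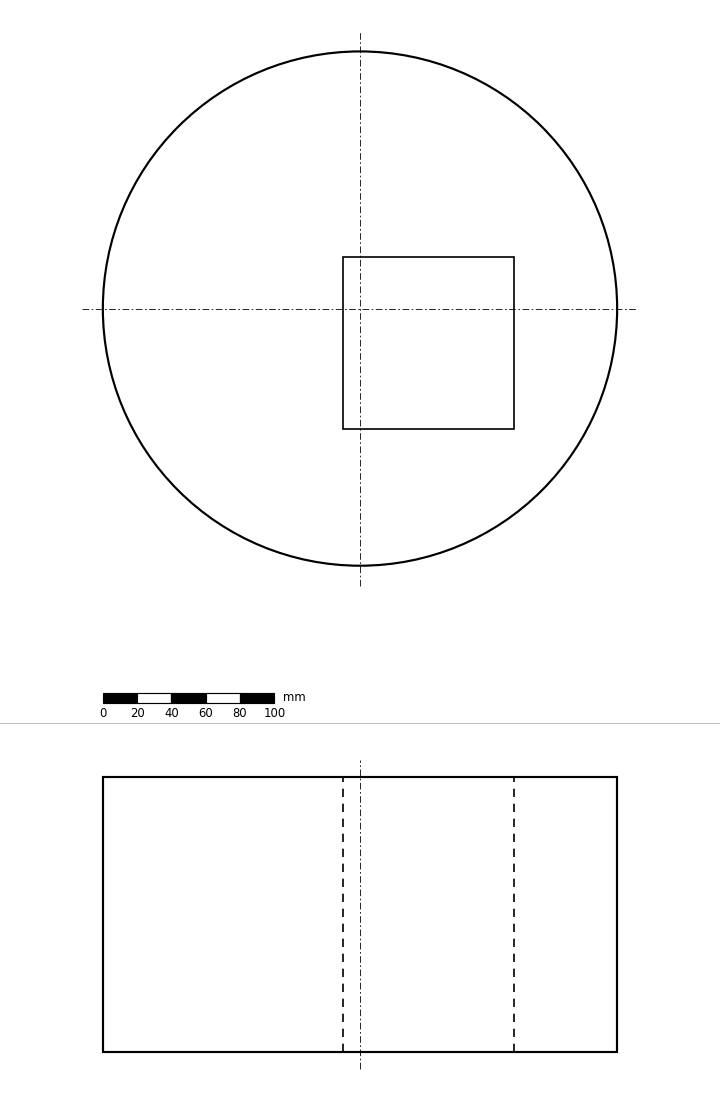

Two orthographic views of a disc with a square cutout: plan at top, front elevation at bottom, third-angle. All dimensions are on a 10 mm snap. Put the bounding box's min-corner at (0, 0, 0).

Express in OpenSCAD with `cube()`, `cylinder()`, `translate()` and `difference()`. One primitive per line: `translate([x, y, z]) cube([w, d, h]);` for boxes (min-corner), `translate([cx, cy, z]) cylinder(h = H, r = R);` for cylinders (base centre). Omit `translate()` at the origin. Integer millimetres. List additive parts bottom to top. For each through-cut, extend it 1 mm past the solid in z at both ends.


difference() {
  translate([150, 150, 0]) cylinder(h = 160, r = 150);
  translate([140, 80, -1]) cube([100, 100, 162]);
}


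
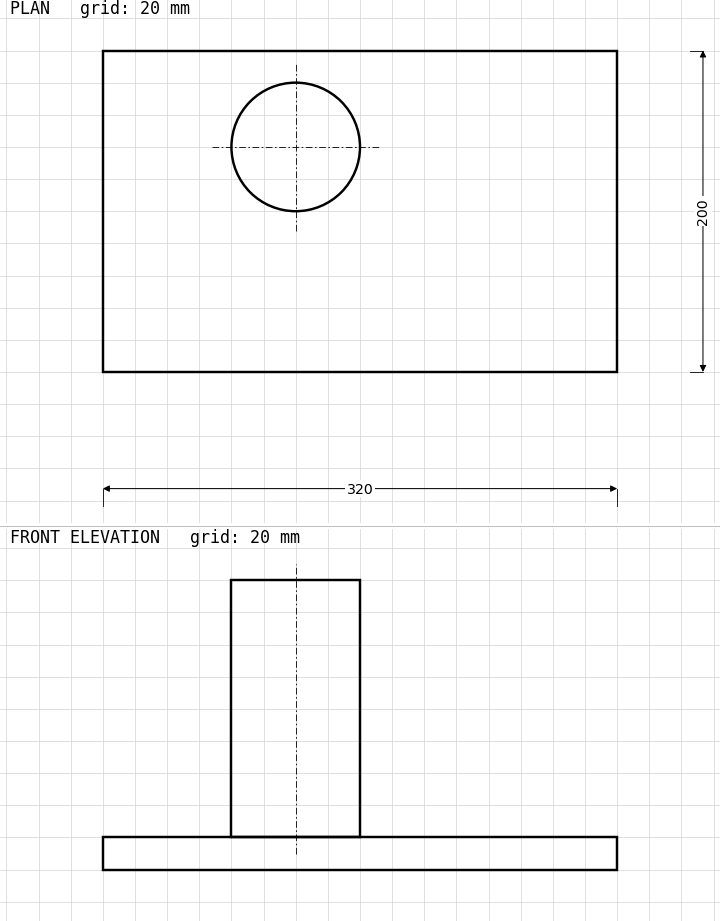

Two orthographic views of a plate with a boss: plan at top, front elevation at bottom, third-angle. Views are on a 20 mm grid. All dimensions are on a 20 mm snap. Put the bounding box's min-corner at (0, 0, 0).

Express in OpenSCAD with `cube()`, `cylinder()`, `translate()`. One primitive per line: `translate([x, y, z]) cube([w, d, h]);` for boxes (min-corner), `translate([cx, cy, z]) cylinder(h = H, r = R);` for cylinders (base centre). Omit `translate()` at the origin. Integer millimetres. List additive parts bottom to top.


cube([320, 200, 20]);
translate([120, 140, 20]) cylinder(h = 160, r = 40);


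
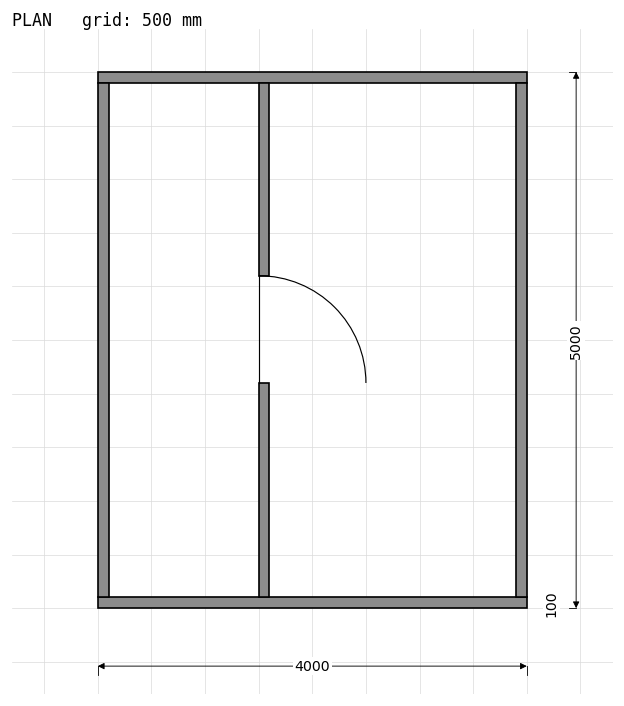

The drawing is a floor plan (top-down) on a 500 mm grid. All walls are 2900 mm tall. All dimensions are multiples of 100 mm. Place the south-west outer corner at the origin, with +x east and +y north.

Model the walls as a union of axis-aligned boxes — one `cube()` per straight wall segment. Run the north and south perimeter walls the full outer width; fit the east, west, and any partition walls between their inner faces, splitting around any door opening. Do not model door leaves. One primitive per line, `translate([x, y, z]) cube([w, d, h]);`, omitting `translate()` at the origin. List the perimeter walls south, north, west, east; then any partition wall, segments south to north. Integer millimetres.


cube([4000, 100, 2900]);
translate([0, 4900, 0]) cube([4000, 100, 2900]);
translate([0, 100, 0]) cube([100, 4800, 2900]);
translate([3900, 100, 0]) cube([100, 4800, 2900]);
translate([1500, 100, 0]) cube([100, 2000, 2900]);
translate([1500, 3100, 0]) cube([100, 1800, 2900]);


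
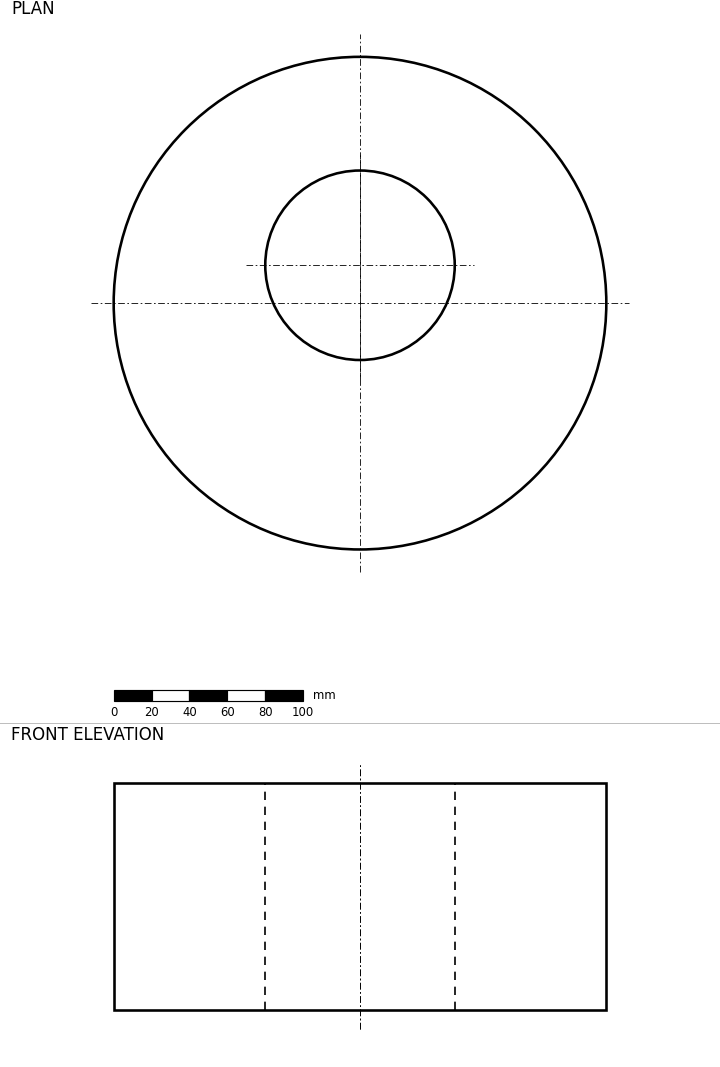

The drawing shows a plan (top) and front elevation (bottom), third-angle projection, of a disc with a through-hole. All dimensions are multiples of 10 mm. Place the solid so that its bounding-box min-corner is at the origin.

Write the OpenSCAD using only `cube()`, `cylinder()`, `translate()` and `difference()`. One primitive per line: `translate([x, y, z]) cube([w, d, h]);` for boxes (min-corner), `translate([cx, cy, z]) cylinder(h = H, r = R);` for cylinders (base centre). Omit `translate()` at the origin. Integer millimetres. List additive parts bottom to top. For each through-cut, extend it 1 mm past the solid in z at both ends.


difference() {
  translate([130, 130, 0]) cylinder(h = 120, r = 130);
  translate([130, 150, -1]) cylinder(h = 122, r = 50);
}
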